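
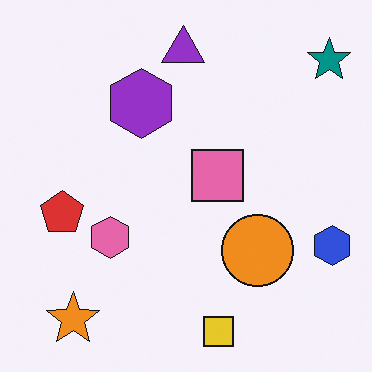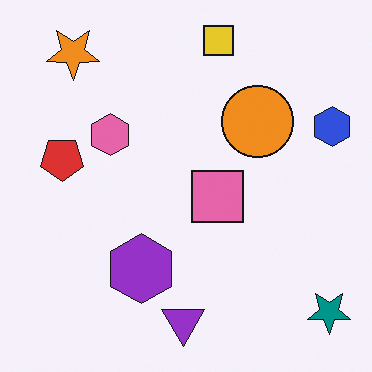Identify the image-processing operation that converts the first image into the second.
Flipped vertically (top ↔ bottom).

The yellow square is in the bottom of the first image and the top of the second — shapes on opposite sides of the horizontal midline have swapped in a mirror flip.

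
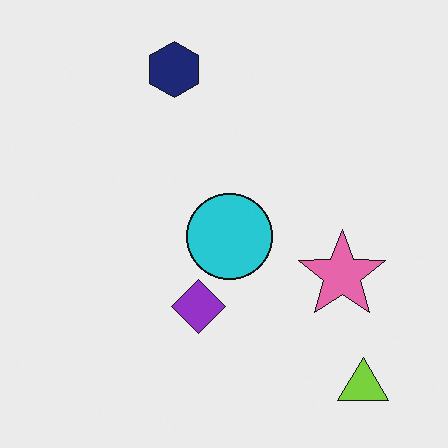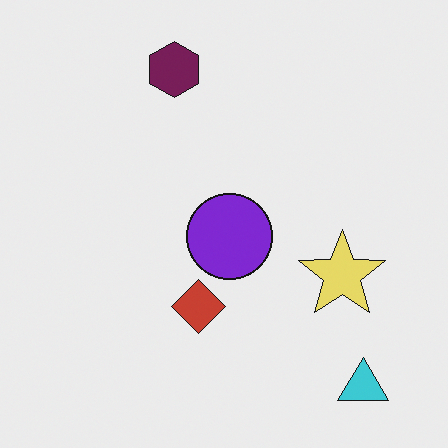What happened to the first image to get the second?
Hue-shifted noticeably.

Every shape's color has rotated by the same amount around the hue wheel — a uniform hue shift.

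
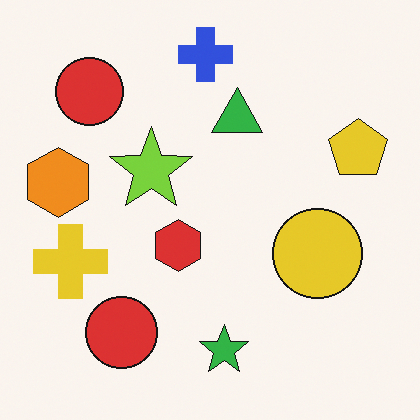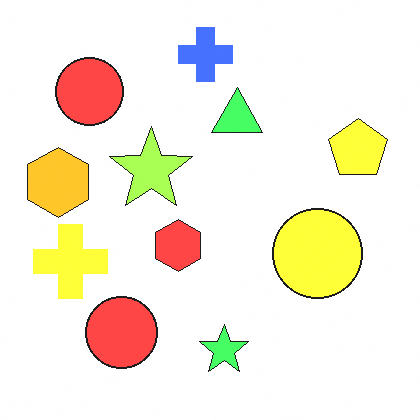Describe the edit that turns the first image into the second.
It was substantially brightened.

Every pixel — background and shapes alike — is uniformly brightened.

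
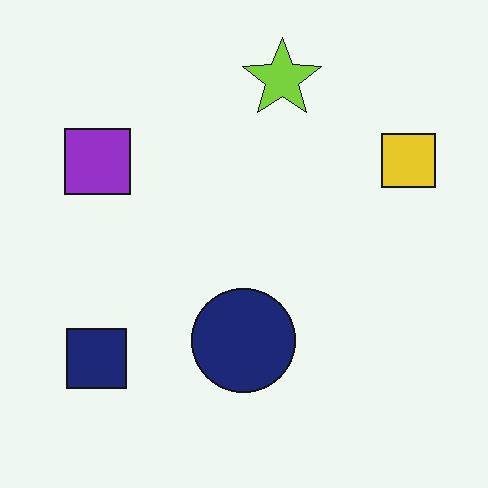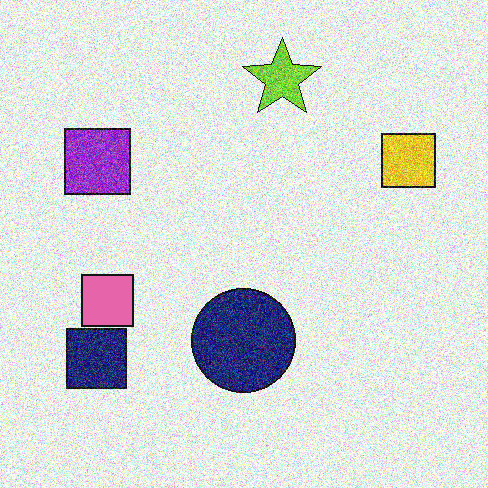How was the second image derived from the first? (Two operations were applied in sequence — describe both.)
The transformation is: degraded with heavy additive noise, then overlaid with an additional pink square.

Random speckle covers the whole image, including the flat background. A pink square appears in the second image that is absent from the first.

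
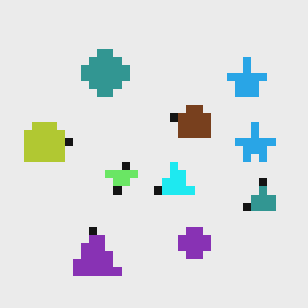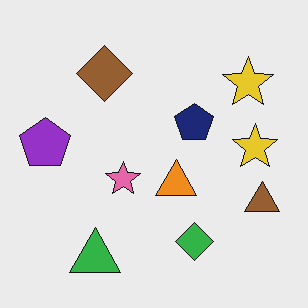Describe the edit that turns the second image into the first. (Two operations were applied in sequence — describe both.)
It was pixelated into visible square blocks, then hue-shifted by a moderate amount.

Shapes are reduced to large square blocks; fine edges and outlines are lost — a downscale-then-upscale (mosaic) effect. Every shape's color has rotated by the same amount around the hue wheel — a uniform hue shift.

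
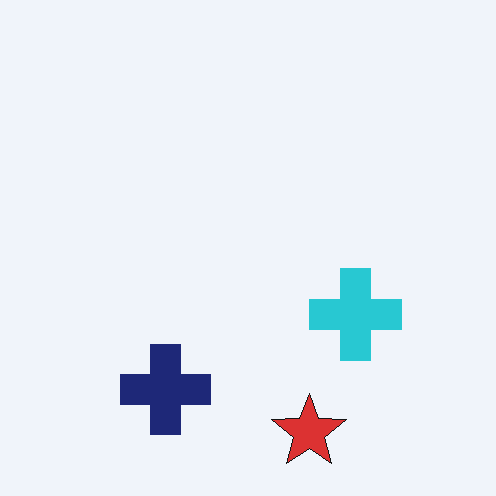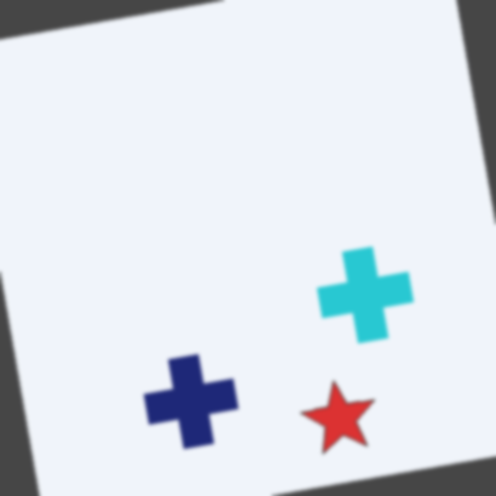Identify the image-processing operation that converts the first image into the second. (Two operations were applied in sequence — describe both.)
It was rotated counter-clockwise by a few degrees, then slightly softened.

Every shape is tilted by the same angle and the image corners show triangular fill wedges — a whole-image rotation by a non-right angle. Shape edges and outlines are uniformly softened across the whole image.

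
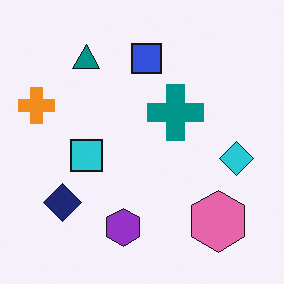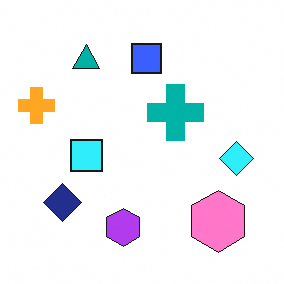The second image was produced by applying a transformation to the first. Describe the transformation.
The image was slightly brightened.

Every pixel — background and shapes alike — is uniformly brightened.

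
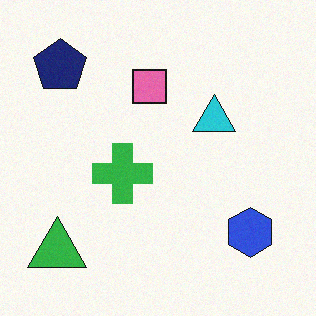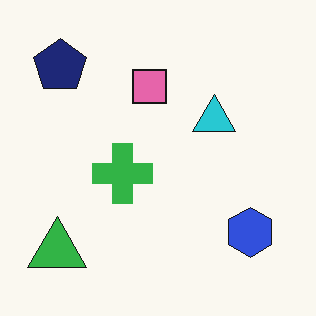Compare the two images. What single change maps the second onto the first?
The image was degraded with a light layer of grain.

Random speckle covers the whole image, including the flat background.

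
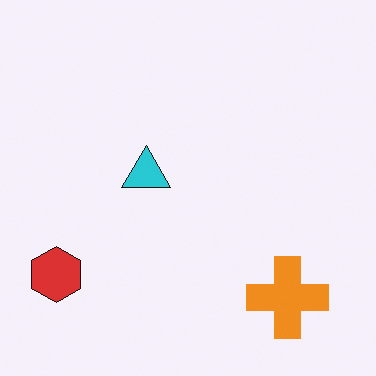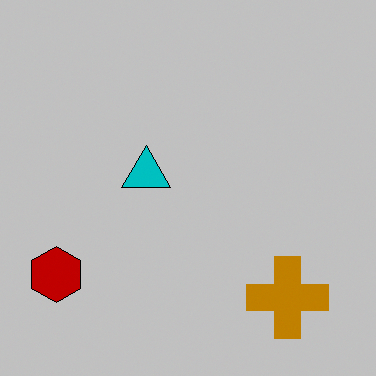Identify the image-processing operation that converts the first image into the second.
This is the original image heavily posterized to just a handful of flat colors.

Each flat color has snapped to a coarser quantized level — most visibly, the near-white background has dropped to a flat grey.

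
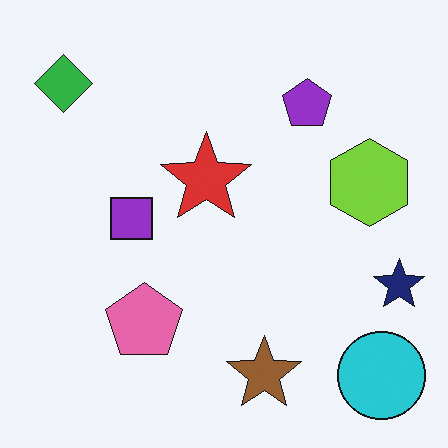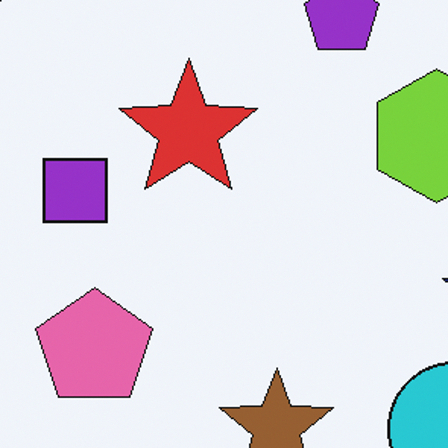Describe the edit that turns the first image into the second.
It was cropped to a modestly smaller region and rescaled.

The visible shapes are larger and the field of view is narrower; shapes near the original edges may be partly or wholly outside the frame — a crop-and-rescale.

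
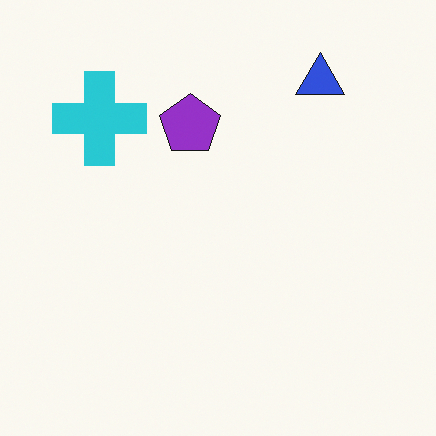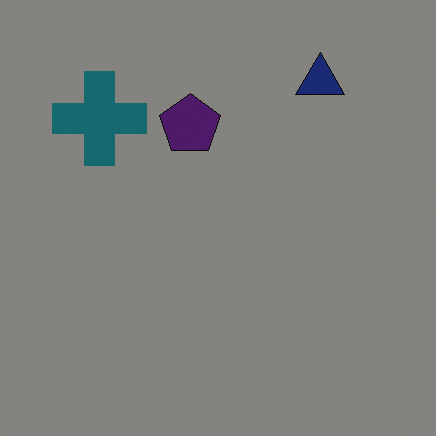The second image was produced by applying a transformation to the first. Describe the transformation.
The second image is the first darkened a lot.

Every pixel — background and shapes alike — is uniformly darkened.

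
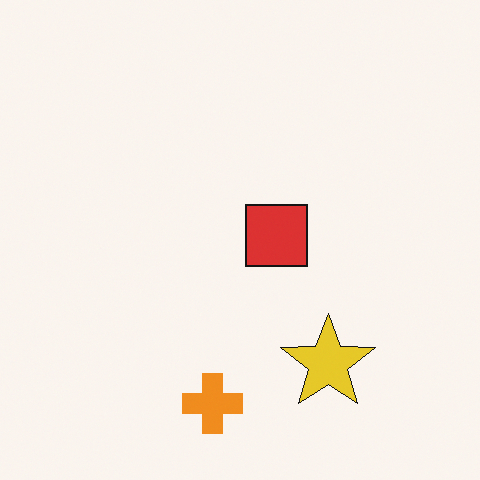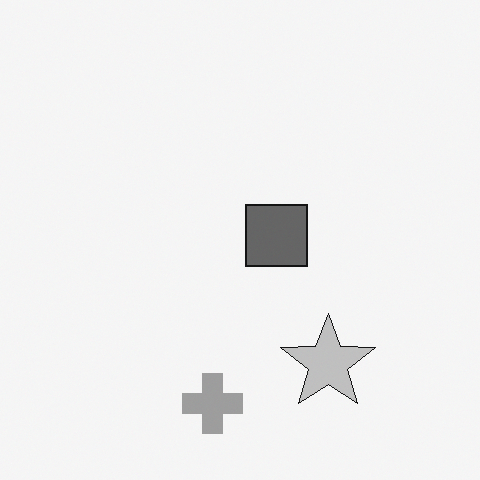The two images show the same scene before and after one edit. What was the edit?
It was converted to grayscale.

All color is removed — every shape is now a shade of grey.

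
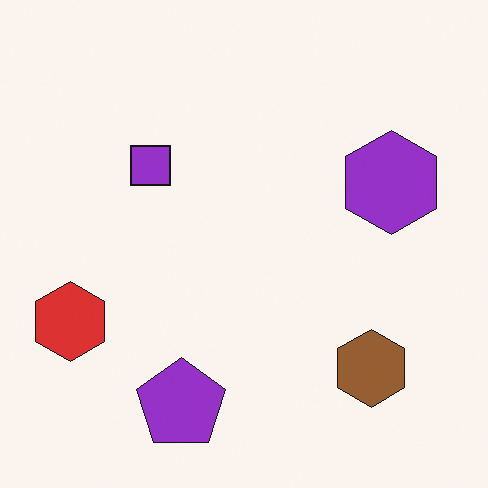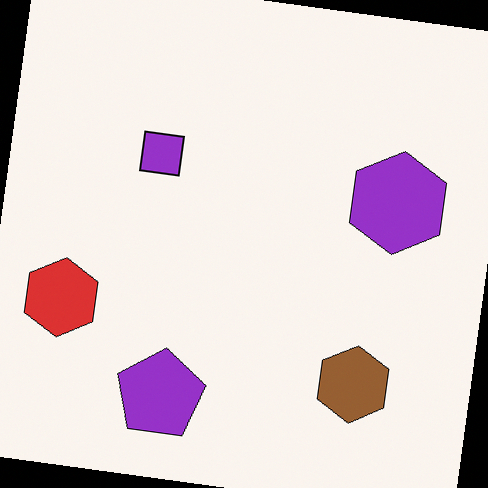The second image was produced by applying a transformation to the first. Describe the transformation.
The second image is the first rotated clockwise by a small amount.

Every shape is tilted by the same angle and the image corners show triangular fill wedges — a whole-image rotation by a non-right angle.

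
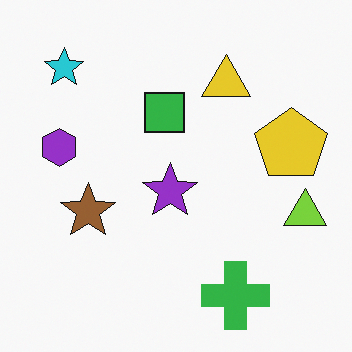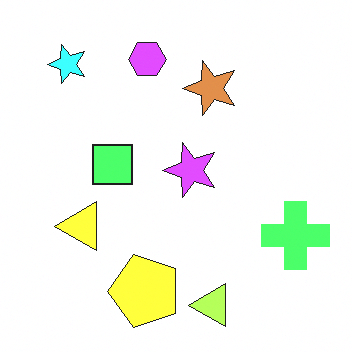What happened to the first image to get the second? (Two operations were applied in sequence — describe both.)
Noticeably brightened, then transposed (reflected across the top-left ↔ bottom-right diagonal).

Every pixel — background and shapes alike — is uniformly brightened. Shapes have swapped their row and column positions — what was in the top-right is now in the bottom-left — a diagonal reflection.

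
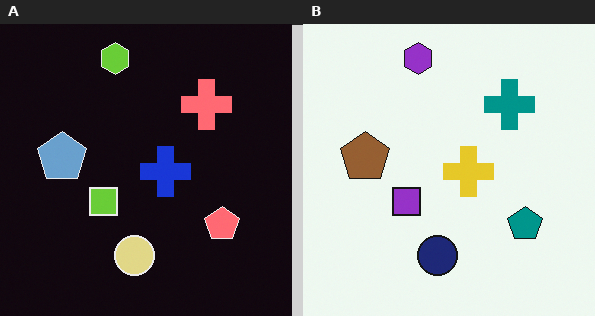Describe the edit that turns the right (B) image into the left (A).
Color-inverted (negative).

The light background has become dark and every shape's color is its complement — a photographic negative.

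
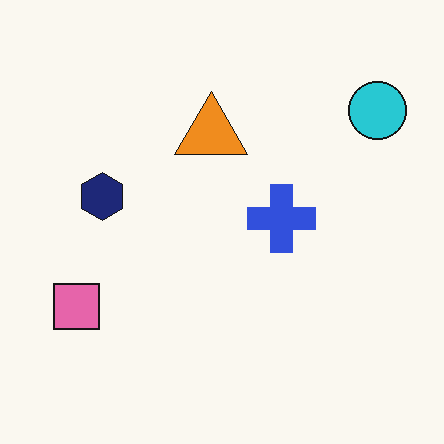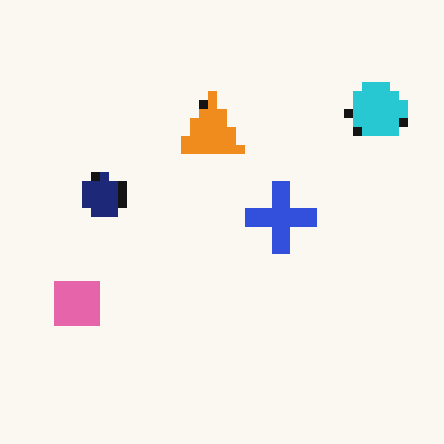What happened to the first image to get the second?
The image was heavily pixelated into large blocks.

Shapes are reduced to large square blocks; fine edges and outlines are lost — a downscale-then-upscale (mosaic) effect.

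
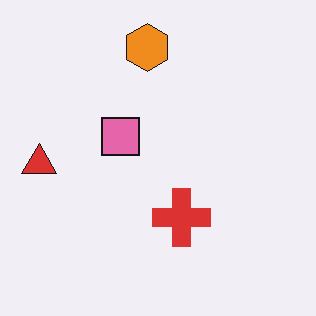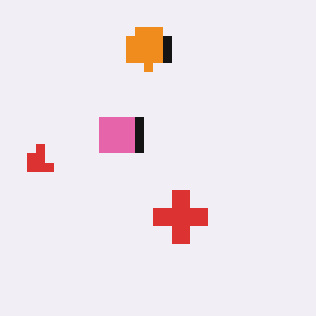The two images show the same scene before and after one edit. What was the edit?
This is the original image coarsely pixelated.

Shapes are reduced to large square blocks; fine edges and outlines are lost — a downscale-then-upscale (mosaic) effect.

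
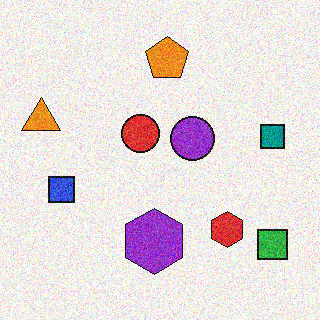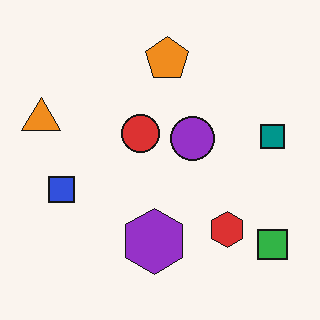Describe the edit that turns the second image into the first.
The transformation is: degraded with visible gaussian noise.

Random speckle covers the whole image, including the flat background.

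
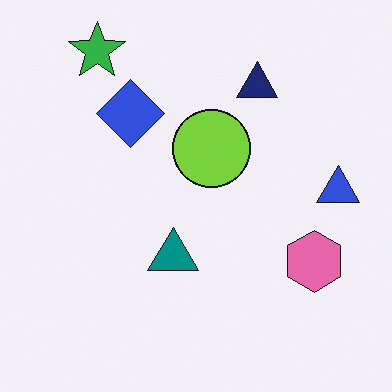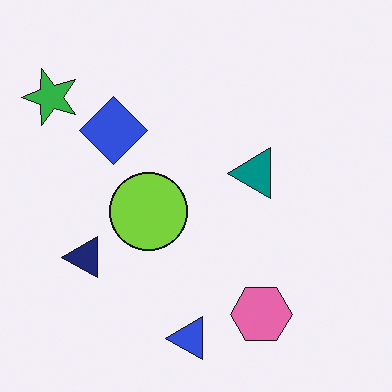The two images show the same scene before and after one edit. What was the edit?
The second image is the first transposed (reflected across the top-left ↔ bottom-right diagonal).

Shapes have swapped their row and column positions — what was in the top-right is now in the bottom-left — a diagonal reflection.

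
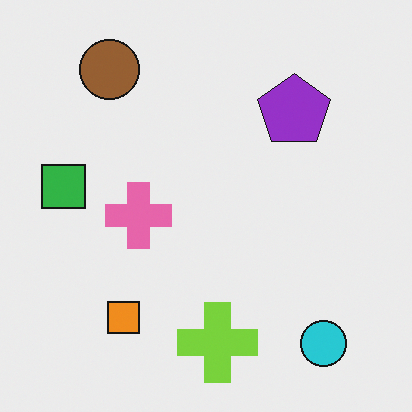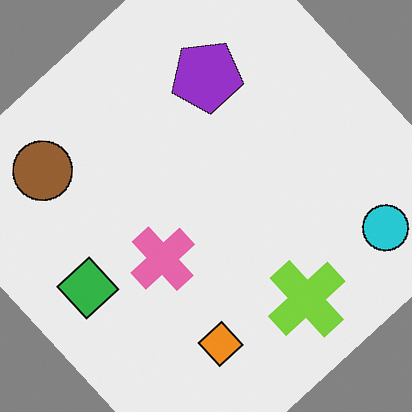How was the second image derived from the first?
The transformation is: rotated counter-clockwise by a large amount — several tens of degrees.

Every shape is tilted by the same angle and the image corners show triangular fill wedges — a whole-image rotation by a non-right angle.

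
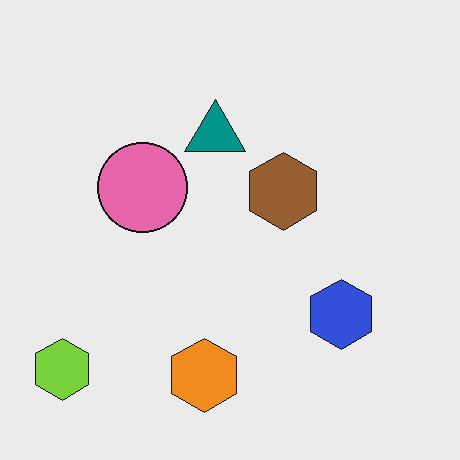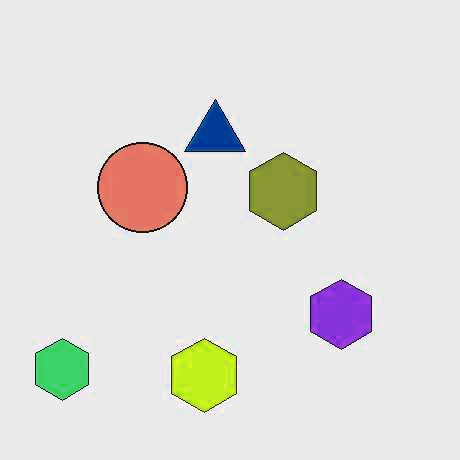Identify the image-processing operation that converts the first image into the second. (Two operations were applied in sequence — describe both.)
The transformation is: given moderate JPEG compression, then hue-shifted by a small amount.

Blocky 8×8 compression artifacts appear around shape edges and the flat background shows ringing — characteristic JPEG degradation. Every shape's color has rotated by the same amount around the hue wheel — a uniform hue shift.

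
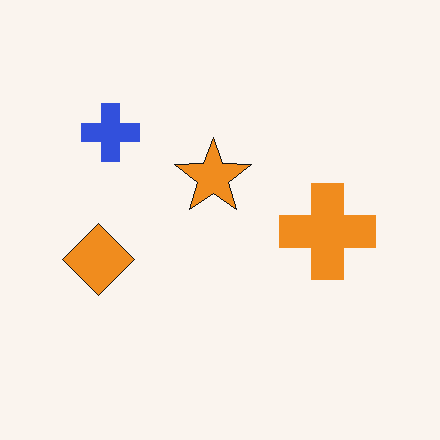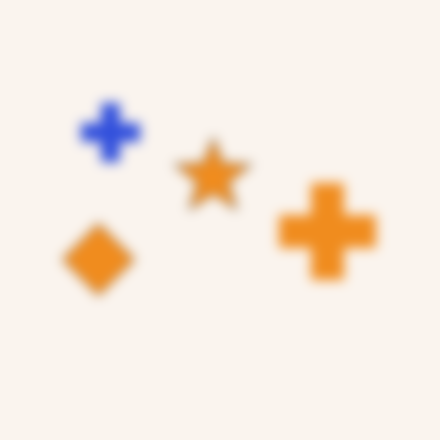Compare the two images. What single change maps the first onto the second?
It was strongly gaussian-blurred.

Shape edges and outlines are uniformly softened across the whole image.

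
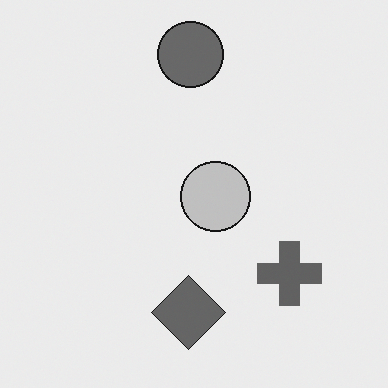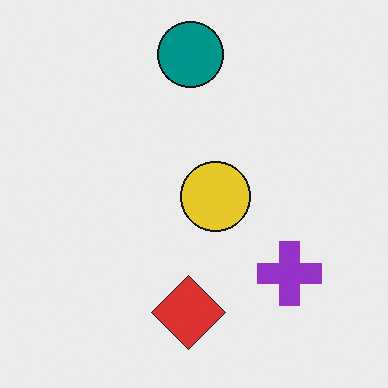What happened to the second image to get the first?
The transformation is: converted to grayscale.

All color is removed — every shape is now a shade of grey.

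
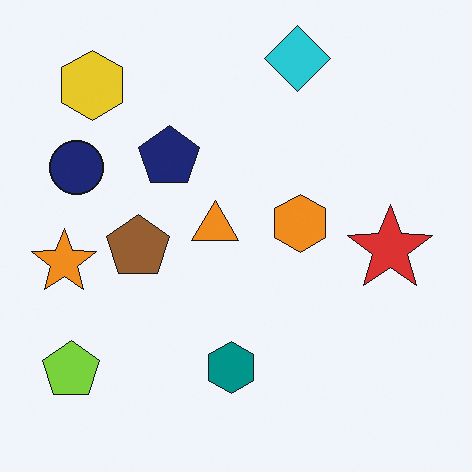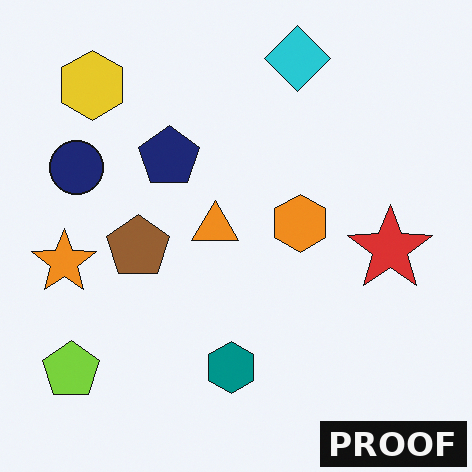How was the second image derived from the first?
The image was watermarked with the text "PROOF" in the lower-right corner.

A dark label reading "PROOF" appears in the lower-right corner.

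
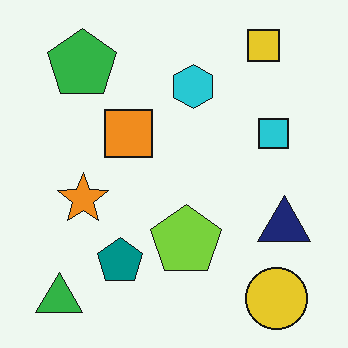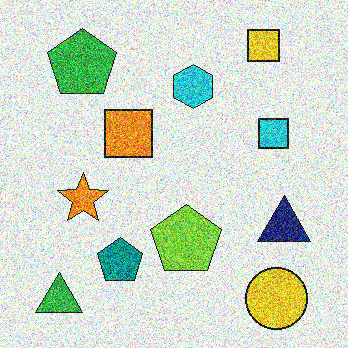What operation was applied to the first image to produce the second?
Degraded with a thick layer of grain.

Random speckle covers the whole image, including the flat background.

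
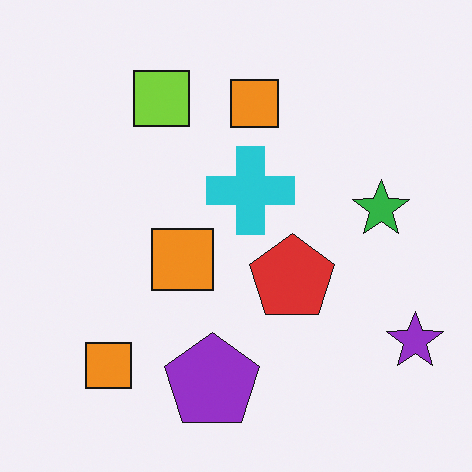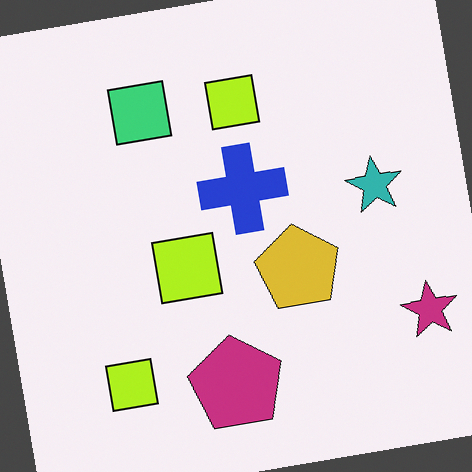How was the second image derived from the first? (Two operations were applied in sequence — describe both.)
Hue-shifted slightly, then rotated counter-clockwise by a few degrees.

Every shape's color has rotated by the same amount around the hue wheel — a uniform hue shift. Every shape is tilted by the same angle and the image corners show triangular fill wedges — a whole-image rotation by a non-right angle.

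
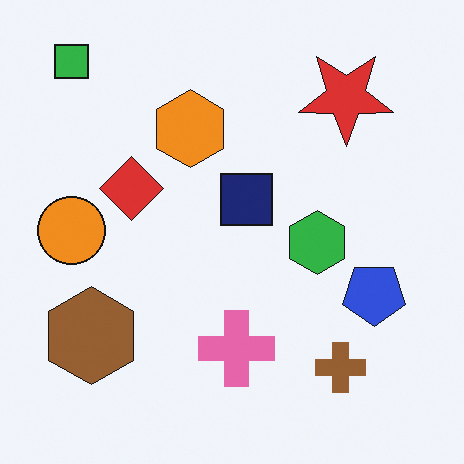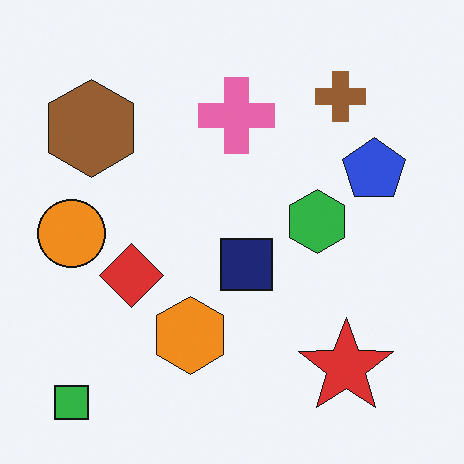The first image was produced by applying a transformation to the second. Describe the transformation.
Flipped vertically (top ↔ bottom).

The green square is in the bottom-left of the second image and the top-left of the first — shapes on opposite sides of the horizontal midline have swapped in a mirror flip.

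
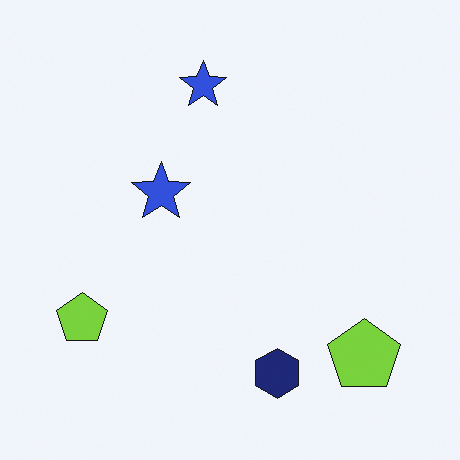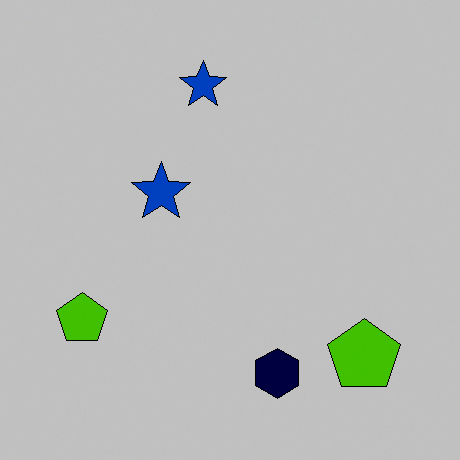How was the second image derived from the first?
This is the original image heavily posterized to just a handful of flat colors.

Each flat color has snapped to a coarser quantized level — most visibly, the near-white background has dropped to a flat grey.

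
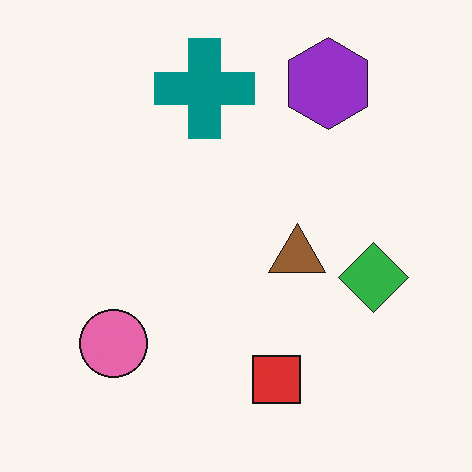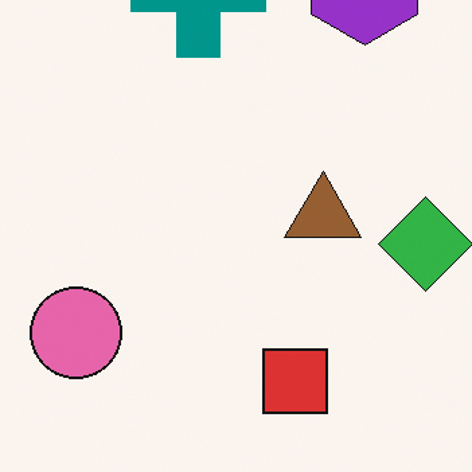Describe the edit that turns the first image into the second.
This is the original image cropped slightly and scaled back up.

The visible shapes are larger and the field of view is narrower; shapes near the original edges may be partly or wholly outside the frame — a crop-and-rescale.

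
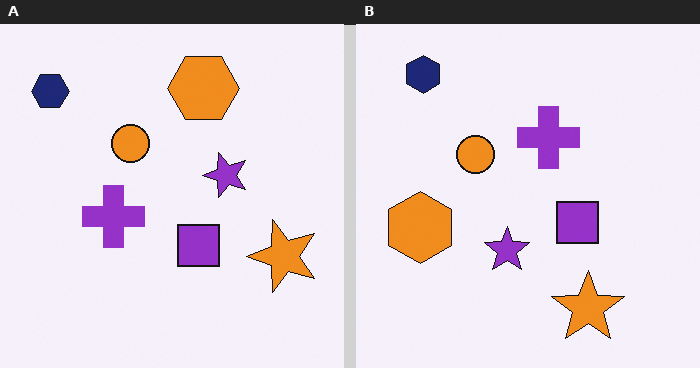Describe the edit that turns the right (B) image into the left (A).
It was transposed (reflected across the top-left ↔ bottom-right diagonal).

Shapes have swapped their row and column positions — what was in the top-right is now in the bottom-left — a diagonal reflection.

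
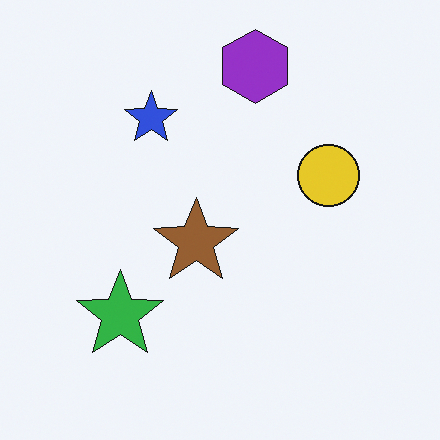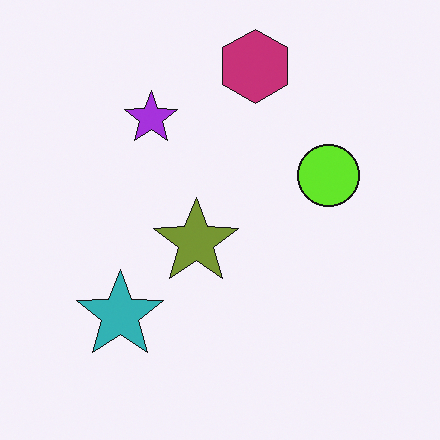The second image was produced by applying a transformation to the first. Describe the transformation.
The image was hue-shifted by a small amount.

Every shape's color has rotated by the same amount around the hue wheel — a uniform hue shift.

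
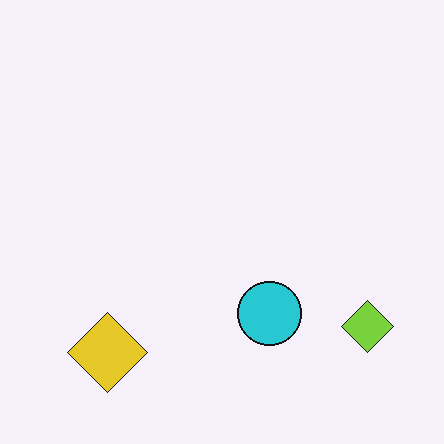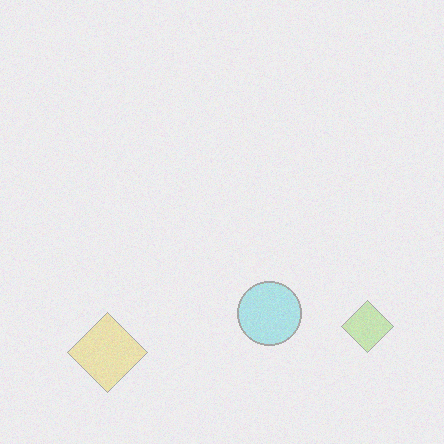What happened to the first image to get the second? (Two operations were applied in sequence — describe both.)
The second image is the first degraded with moderate additive noise, then washed out (contrast reduced).

Random speckle covers the whole image, including the flat background. Tones are pushed toward mid-grey across the whole image — a global contrast change.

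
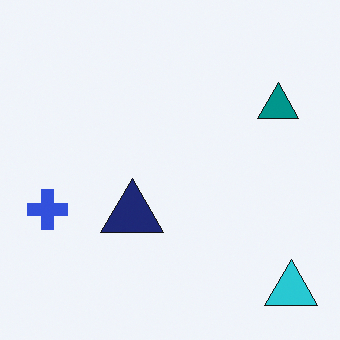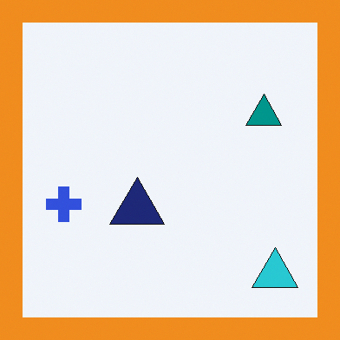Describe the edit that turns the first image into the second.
The second image is the first framed with a orange border.

A solid orange frame runs around the edge of the second image, with the content slightly shrunk inside it.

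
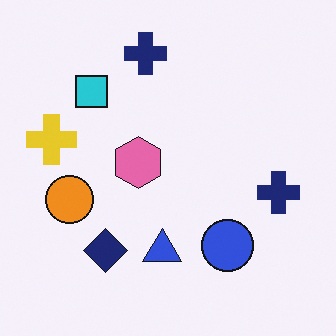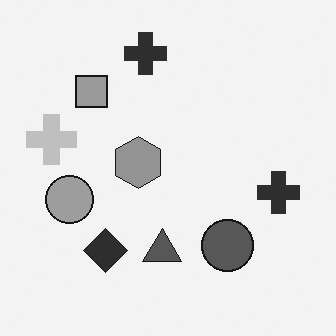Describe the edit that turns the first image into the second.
The transformation is: converted to grayscale.

All color is removed — every shape is now a shade of grey.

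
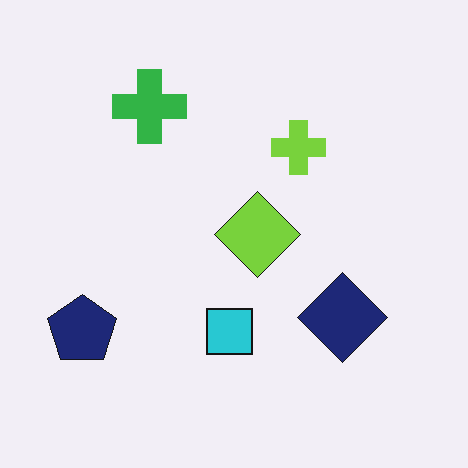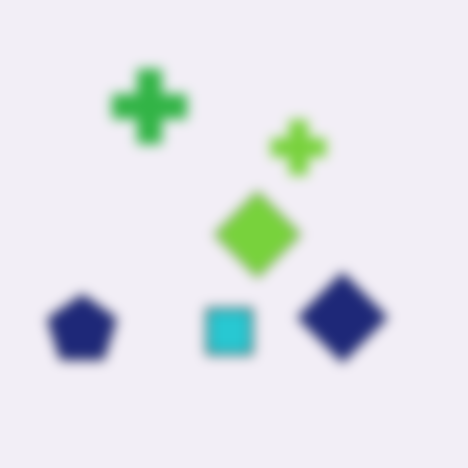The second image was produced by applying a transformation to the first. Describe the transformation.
The transformation is: strongly gaussian-blurred.

Shape edges and outlines are uniformly softened across the whole image.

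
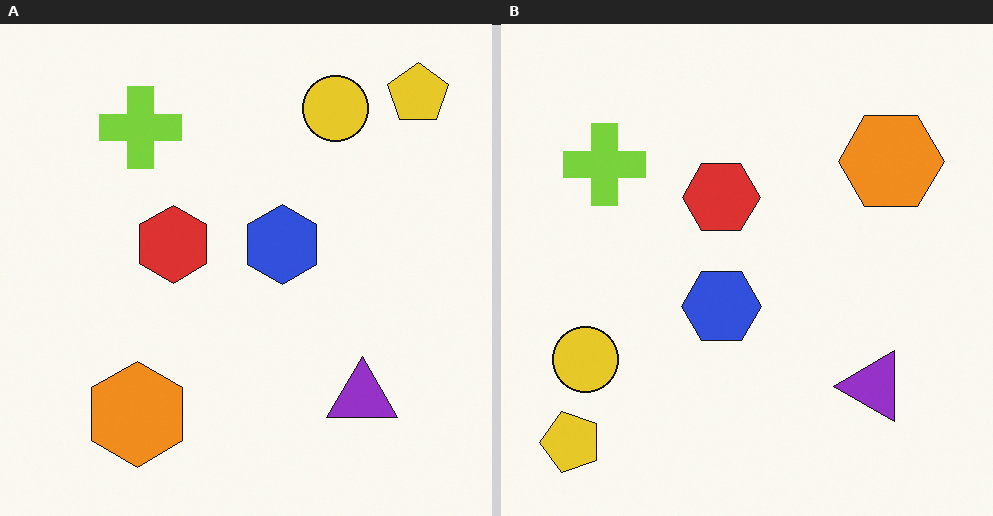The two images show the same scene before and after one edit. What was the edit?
It was transposed (reflected across the top-left ↔ bottom-right diagonal).

Shapes have swapped their row and column positions — what was in the top-right is now in the bottom-left — a diagonal reflection.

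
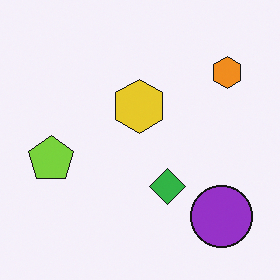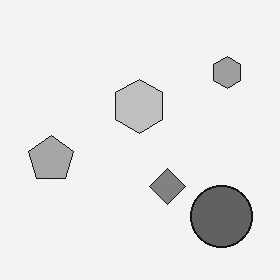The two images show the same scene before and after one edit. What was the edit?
This is the original image converted to grayscale.

All color is removed — every shape is now a shade of grey.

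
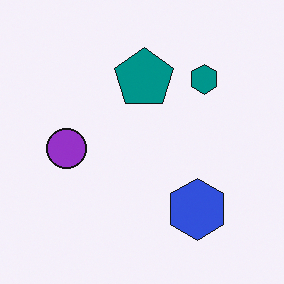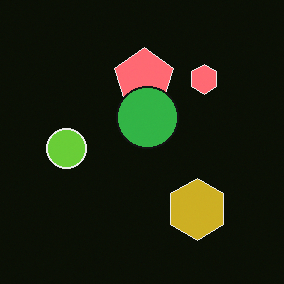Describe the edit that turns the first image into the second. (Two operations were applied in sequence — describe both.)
The transformation is: color-inverted (negative), then overlaid with an additional green circle.

The light background has become dark and every shape's color is its complement — a photographic negative. A green circle appears in the second image that is absent from the first.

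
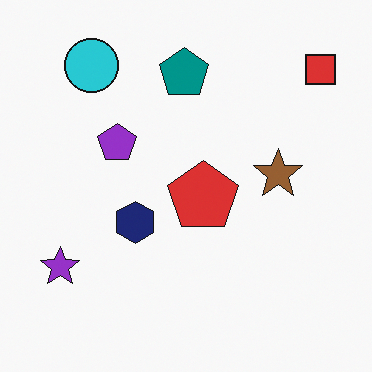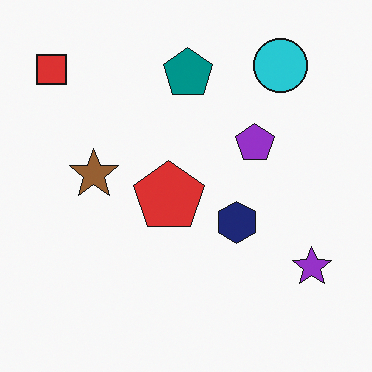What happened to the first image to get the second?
This is the original image flipped horizontally (left ↔ right).

The red square is in the top-right of the first image and the top-left of the second — shapes on opposite sides of the vertical midline have swapped in a mirror flip.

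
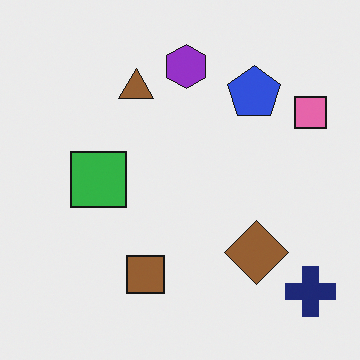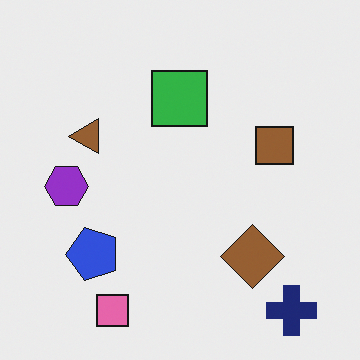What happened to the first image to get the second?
The transformation is: transposed (reflected across the top-left ↔ bottom-right diagonal).

Shapes have swapped their row and column positions — what was in the top-right is now in the bottom-left — a diagonal reflection.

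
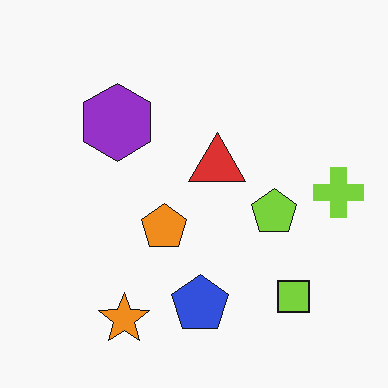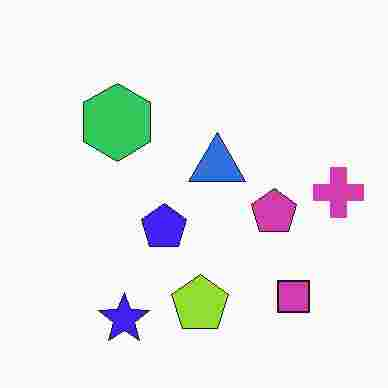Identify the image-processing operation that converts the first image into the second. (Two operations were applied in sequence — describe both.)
This is the original image hue-shifted through roughly half the color wheel, then heavily JPEG-compressed with obvious blocking artifacts.

Every shape's color has rotated by the same amount around the hue wheel — a uniform hue shift. Blocky 8×8 compression artifacts appear around shape edges and the flat background shows ringing — characteristic JPEG degradation.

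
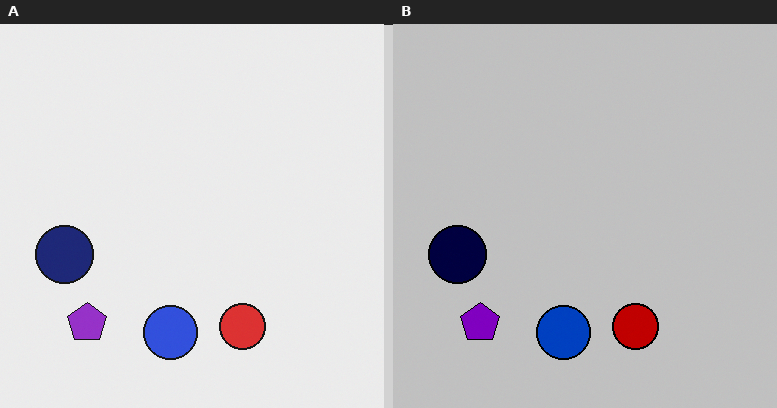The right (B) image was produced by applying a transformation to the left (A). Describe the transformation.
The image was heavily posterized to just a handful of flat colors.

Each flat color has snapped to a coarser quantized level — most visibly, the near-white background has dropped to a flat grey.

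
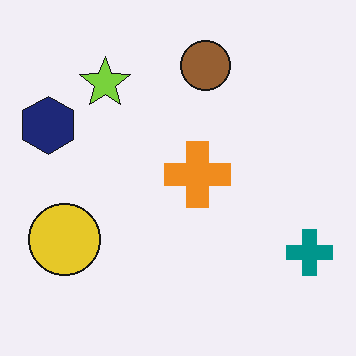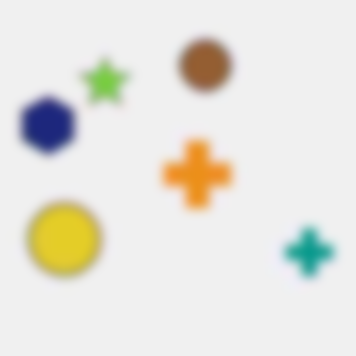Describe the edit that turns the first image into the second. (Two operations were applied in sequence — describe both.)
The transformation is: heavily JPEG-compressed with obvious blocking artifacts, then strongly gaussian-blurred.

Blocky 8×8 compression artifacts appear around shape edges and the flat background shows ringing — characteristic JPEG degradation. Shape edges and outlines are uniformly softened across the whole image.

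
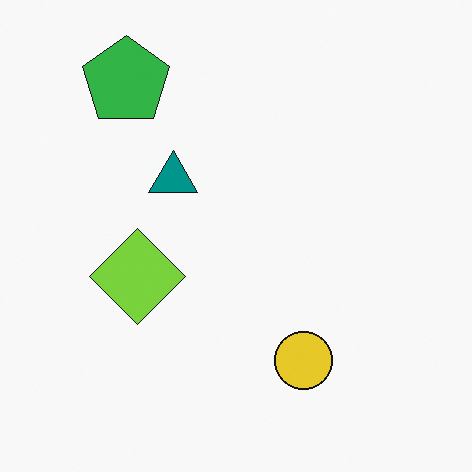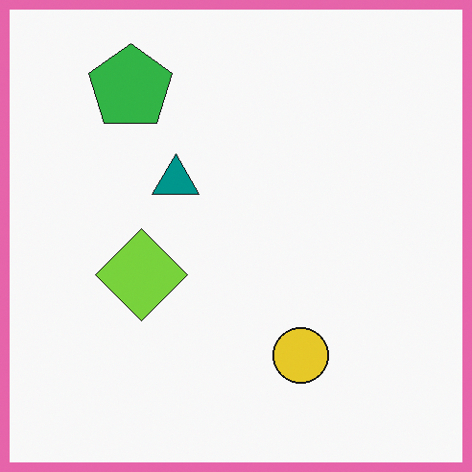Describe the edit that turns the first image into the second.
This is the original image framed with a pink border.

A solid pink frame runs around the edge of the second image, with the content slightly shrunk inside it.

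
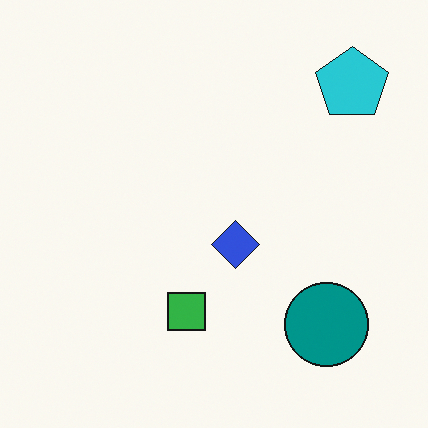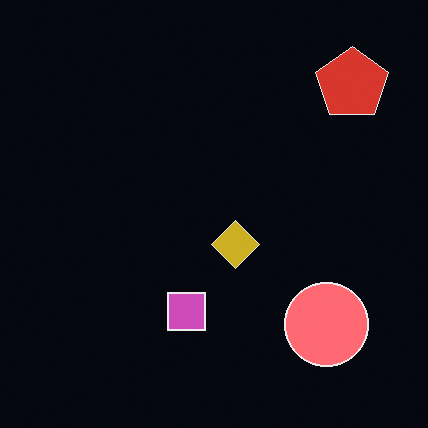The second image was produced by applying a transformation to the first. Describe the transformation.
The image was color-inverted (negative).

The light background has become dark and every shape's color is its complement — a photographic negative.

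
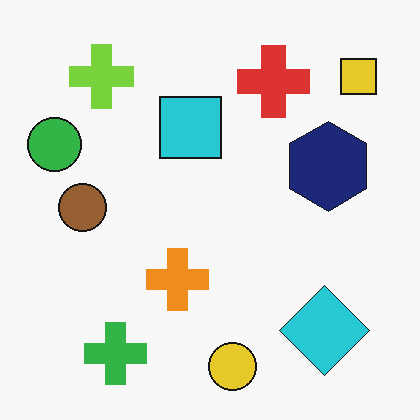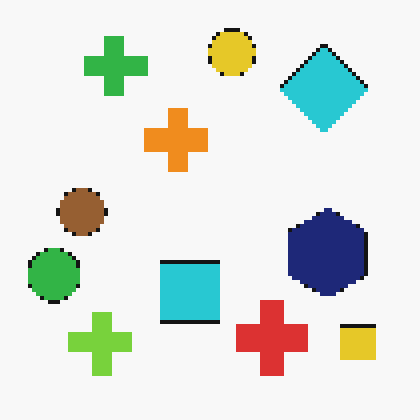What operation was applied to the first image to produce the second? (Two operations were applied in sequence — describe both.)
The transformation is: flipped vertically (top ↔ bottom), then mildly pixelated.

The yellow circle is in the bottom of the first image and the top of the second — shapes on opposite sides of the horizontal midline have swapped in a mirror flip. Shapes are reduced to large square blocks; fine edges and outlines are lost — a downscale-then-upscale (mosaic) effect.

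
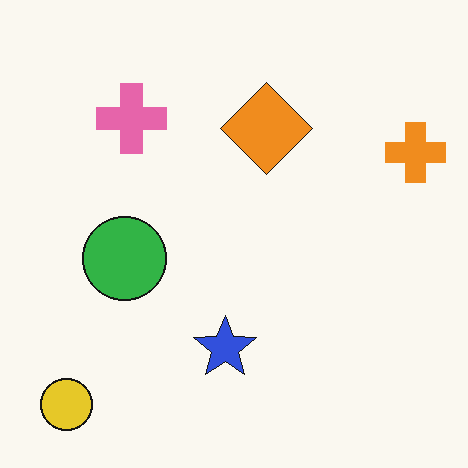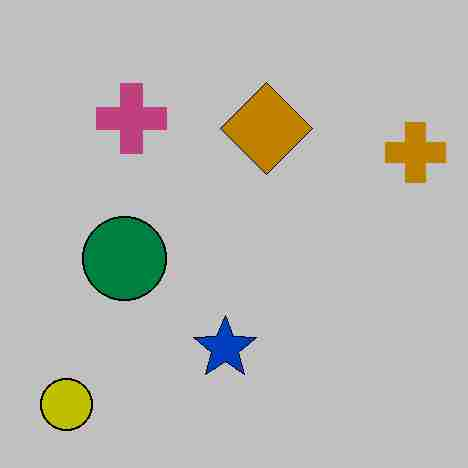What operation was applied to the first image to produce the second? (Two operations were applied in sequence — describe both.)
It was aggressively posterized, then heavily JPEG-compressed with obvious blocking artifacts.

Each flat color has snapped to a coarser quantized level — most visibly, the near-white background has dropped to a flat grey. Blocky 8×8 compression artifacts appear around shape edges and the flat background shows ringing — characteristic JPEG degradation.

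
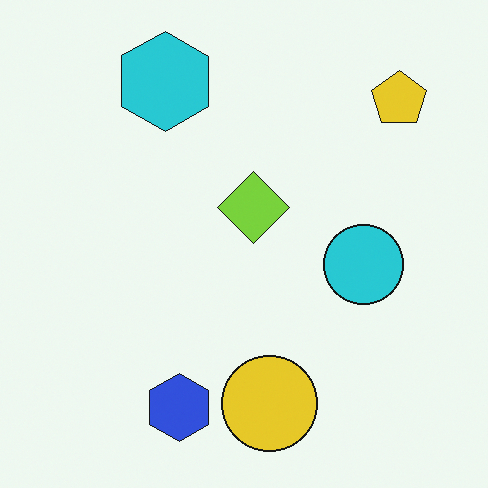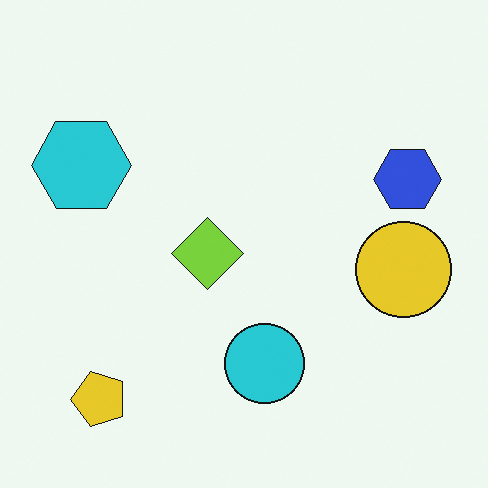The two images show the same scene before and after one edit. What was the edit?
The second image is the first transposed (reflected across the top-left ↔ bottom-right diagonal).

Shapes have swapped their row and column positions — what was in the top-right is now in the bottom-left — a diagonal reflection.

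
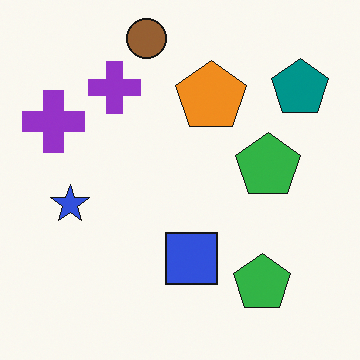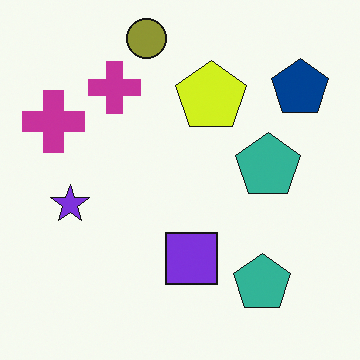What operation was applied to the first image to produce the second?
The transformation is: hue-shifted slightly.

Every shape's color has rotated by the same amount around the hue wheel — a uniform hue shift.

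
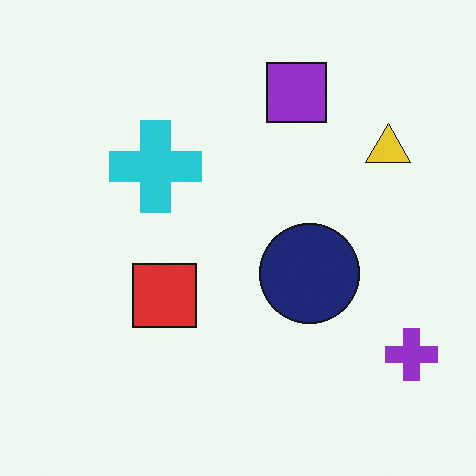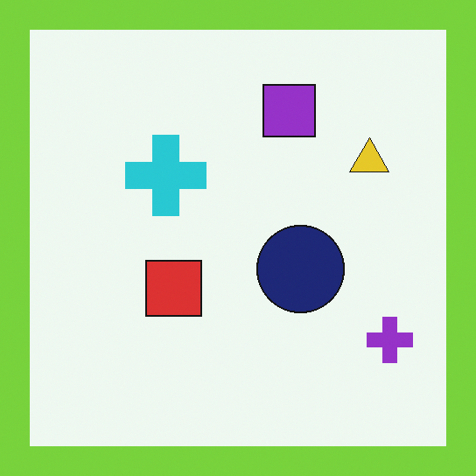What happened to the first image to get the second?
This is the original image framed with a lime border.

A solid lime frame runs around the edge of the second image, with the content slightly shrunk inside it.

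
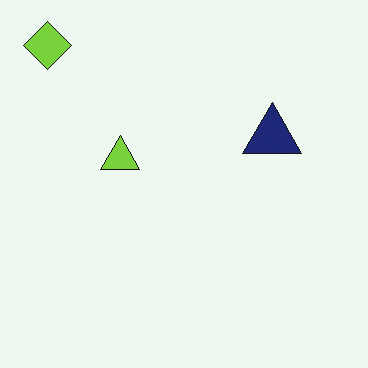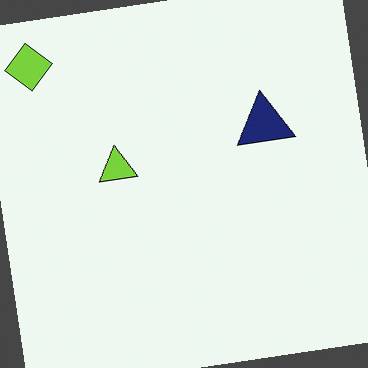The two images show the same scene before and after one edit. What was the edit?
The second image is the first rotated counter-clockwise by a small amount.

Every shape is tilted by the same angle and the image corners show triangular fill wedges — a whole-image rotation by a non-right angle.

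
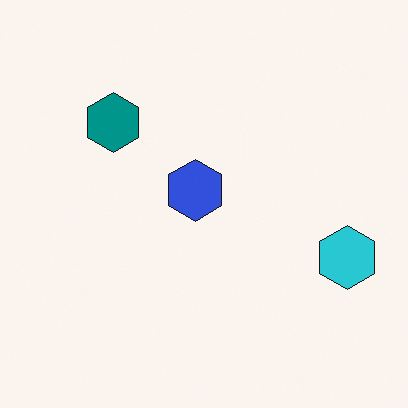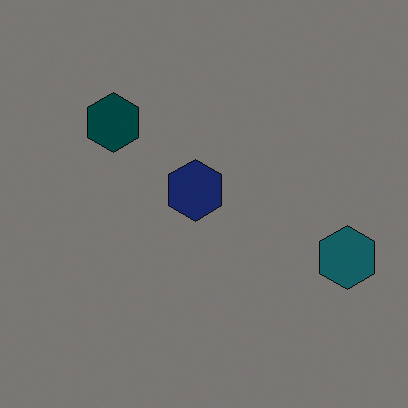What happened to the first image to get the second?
The transformation is: darkened a lot.

Every pixel — background and shapes alike — is uniformly darkened.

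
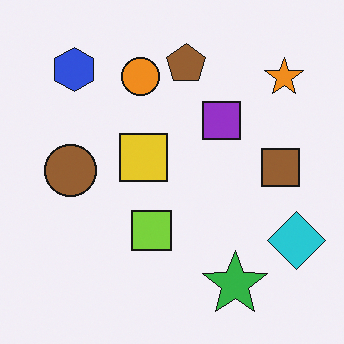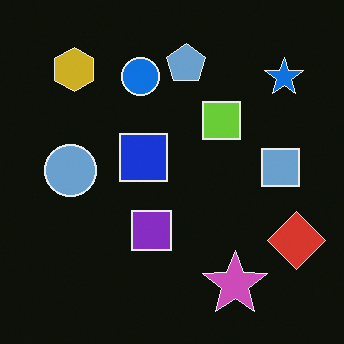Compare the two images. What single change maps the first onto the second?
It was color-inverted (negative).

The light background has become dark and every shape's color is its complement — a photographic negative.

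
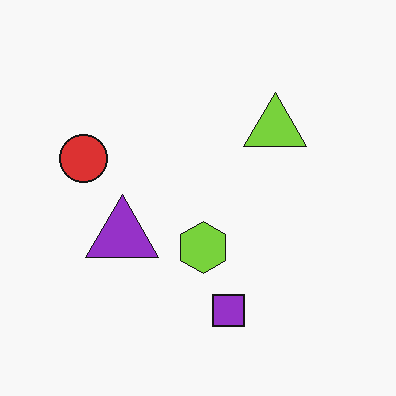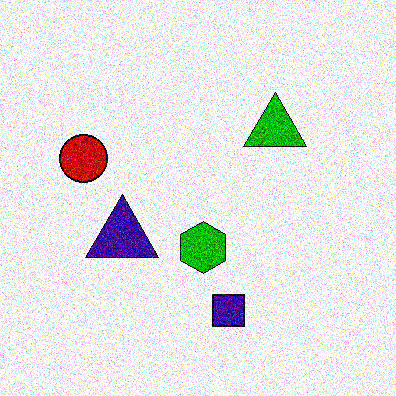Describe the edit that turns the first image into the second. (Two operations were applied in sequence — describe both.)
Boosted in contrast, then degraded with strong gaussian noise.

Tones are pushed away from mid-grey across the whole image — a global contrast change. Random speckle covers the whole image, including the flat background.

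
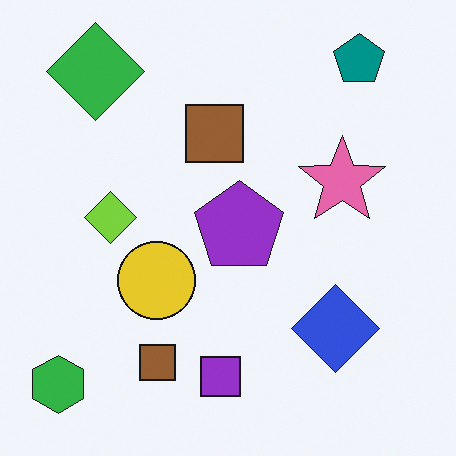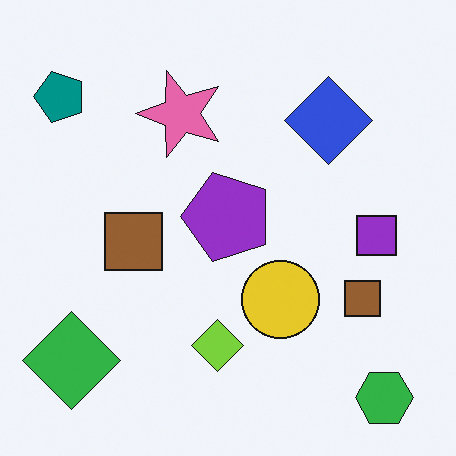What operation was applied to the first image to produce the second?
The second image is the first rotated 90° counter-clockwise.

The green hexagon sits in the bottom-left of the first image and the bottom-right of the second — consistent with a whole-image 90° counter-clockwise rotation.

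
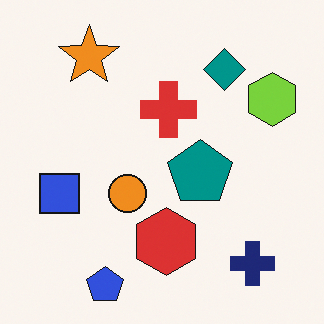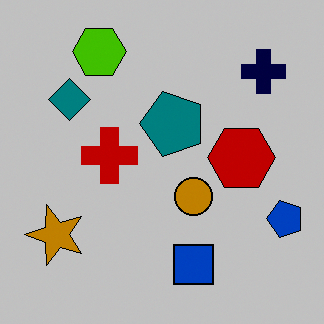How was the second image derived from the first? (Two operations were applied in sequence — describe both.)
Aggressively posterized, then rotated 90° counter-clockwise.

Each flat color has snapped to a coarser quantized level — most visibly, the near-white background has dropped to a flat grey. The blue pentagon sits in the bottom-left of the first image and the bottom-right of the second — consistent with a whole-image 90° counter-clockwise rotation.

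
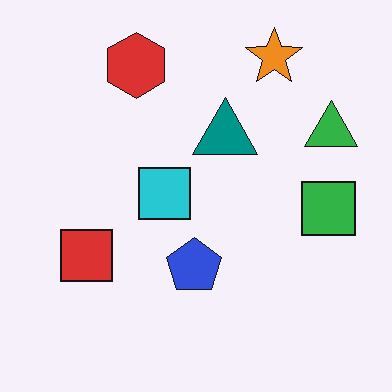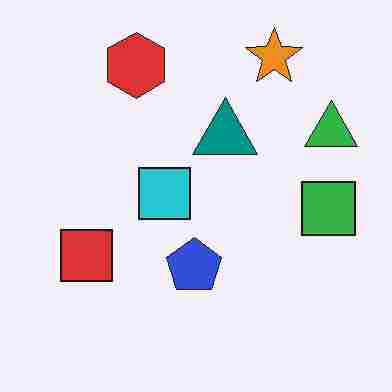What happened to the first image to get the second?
It was heavily JPEG-compressed with obvious blocking artifacts.

Blocky 8×8 compression artifacts appear around shape edges and the flat background shows ringing — characteristic JPEG degradation.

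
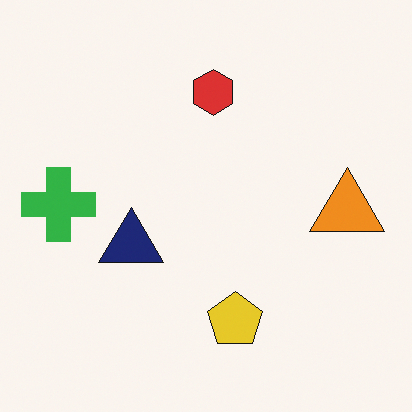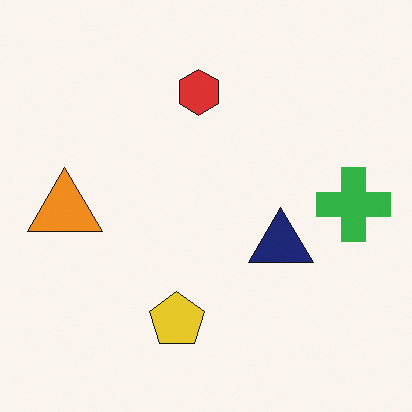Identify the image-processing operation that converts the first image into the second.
The transformation is: flipped horizontally (left ↔ right).

The green cross is in the left of the first image and the right of the second — shapes on opposite sides of the vertical midline have swapped in a mirror flip.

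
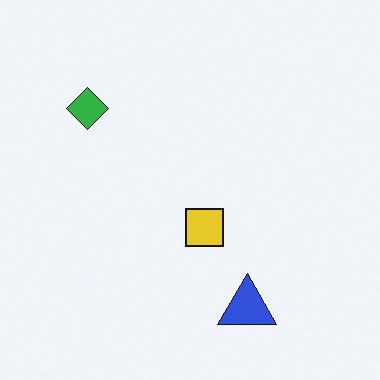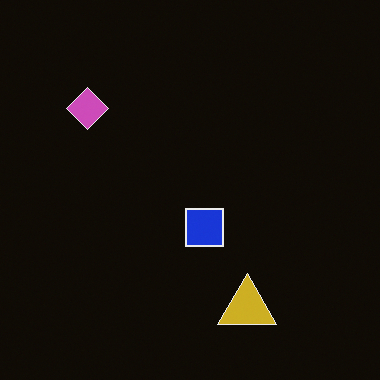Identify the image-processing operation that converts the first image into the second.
The transformation is: color-inverted (negative).

The light background has become dark and every shape's color is its complement — a photographic negative.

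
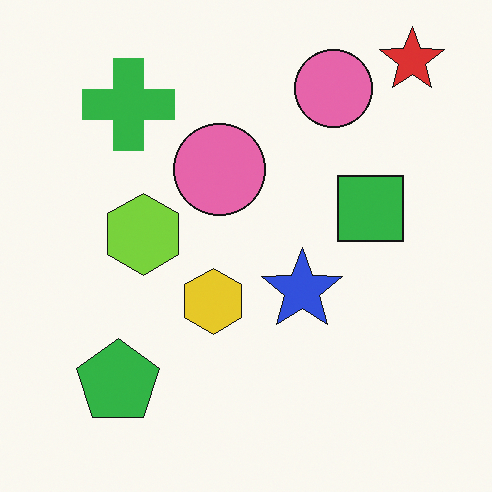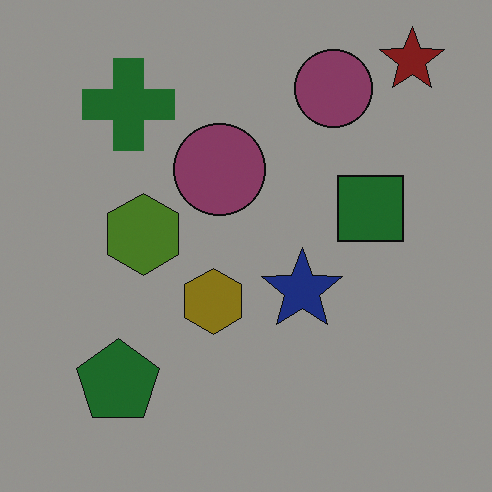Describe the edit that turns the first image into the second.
The transformation is: substantially darkened.

Every pixel — background and shapes alike — is uniformly darkened.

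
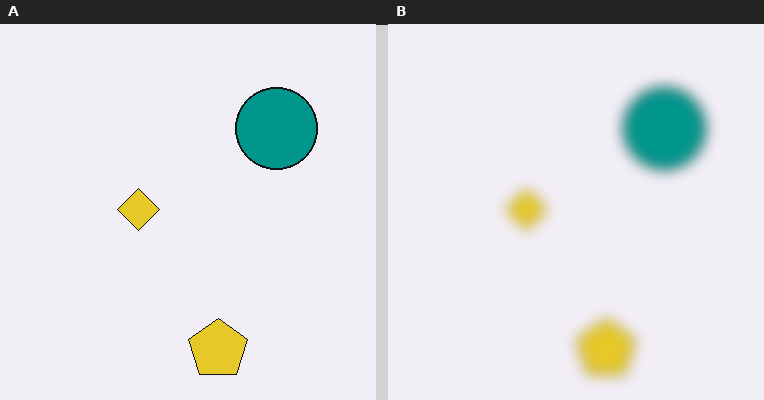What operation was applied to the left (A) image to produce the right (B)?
This is the original image heavily blurred.

Shape edges and outlines are uniformly softened across the whole image.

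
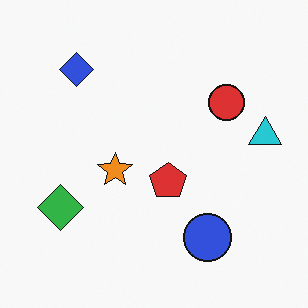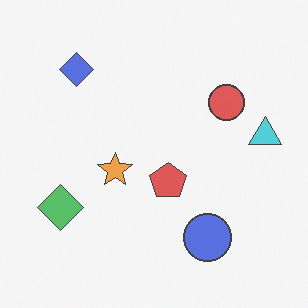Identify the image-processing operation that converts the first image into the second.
The image was given slightly reduced contrast.

Tones are pushed toward mid-grey across the whole image — a global contrast change.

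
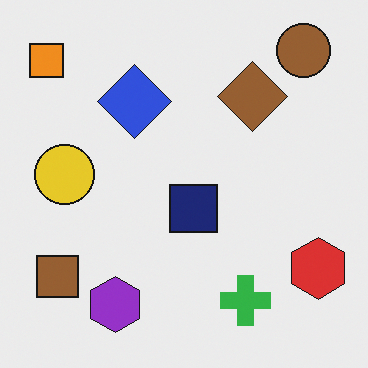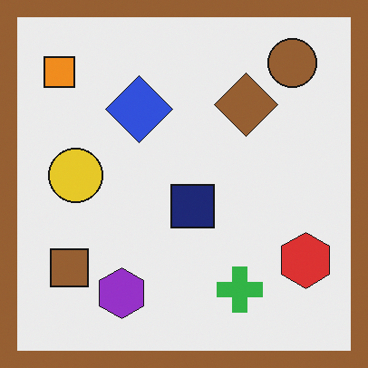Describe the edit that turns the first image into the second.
The image was framed with a brown border.

A solid brown frame runs around the edge of the second image, with the content slightly shrunk inside it.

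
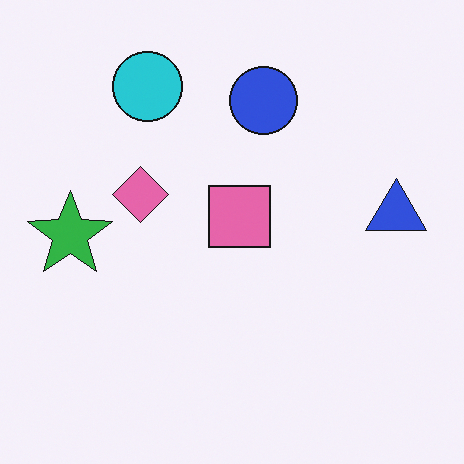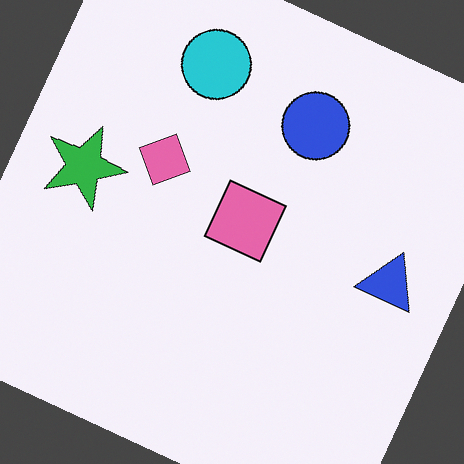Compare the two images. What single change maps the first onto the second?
The transformation is: rotated clockwise by a clearly visible amount.

Every shape is tilted by the same angle and the image corners show triangular fill wedges — a whole-image rotation by a non-right angle.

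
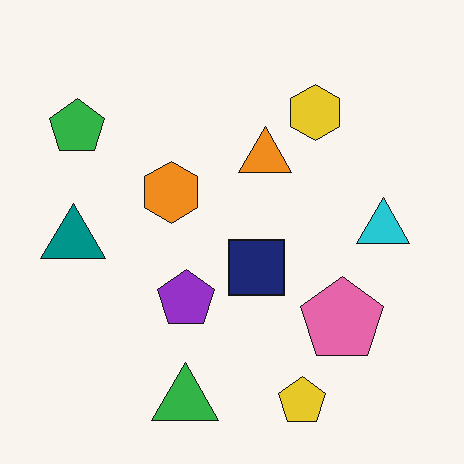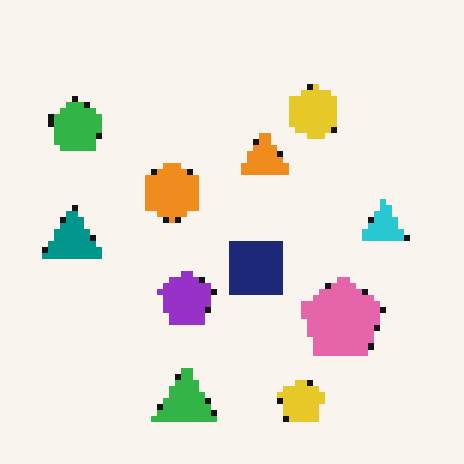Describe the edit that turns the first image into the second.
The second image is the first pixelated into visible square blocks.

Shapes are reduced to large square blocks; fine edges and outlines are lost — a downscale-then-upscale (mosaic) effect.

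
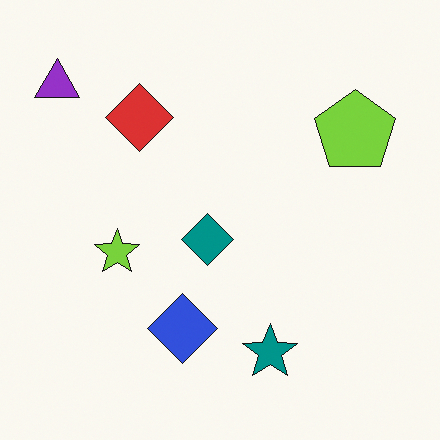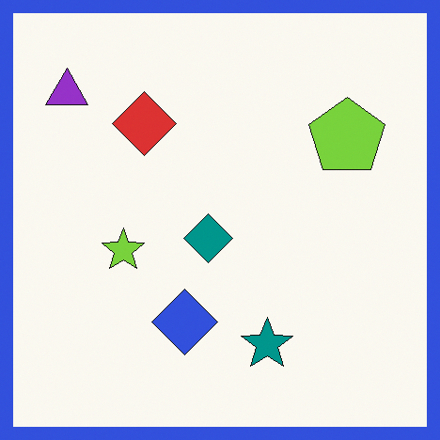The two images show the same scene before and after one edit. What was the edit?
The transformation is: framed with a blue border.

A solid blue frame runs around the edge of the second image, with the content slightly shrunk inside it.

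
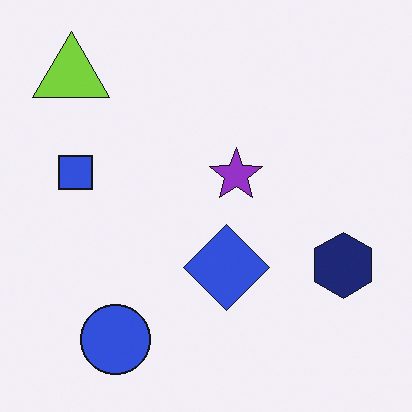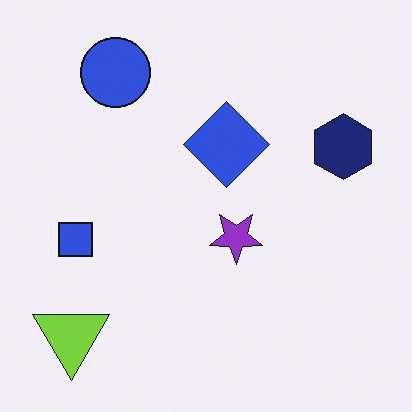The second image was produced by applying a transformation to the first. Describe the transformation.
The image was flipped vertically (top ↔ bottom).

The blue circle is in the bottom-left of the first image and the top-left of the second — shapes on opposite sides of the horizontal midline have swapped in a mirror flip.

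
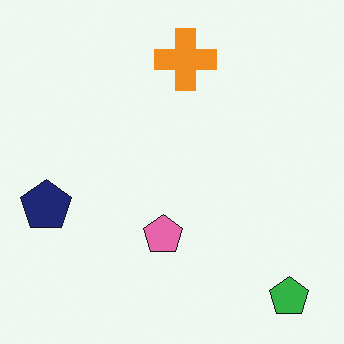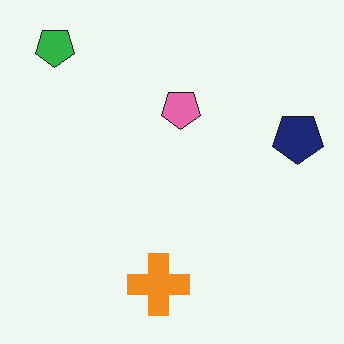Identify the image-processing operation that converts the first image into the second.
The transformation is: rotated 180°.

The green pentagon sits in the bottom-right of the first image and the top-left of the second — consistent with a whole-image 180° rotation.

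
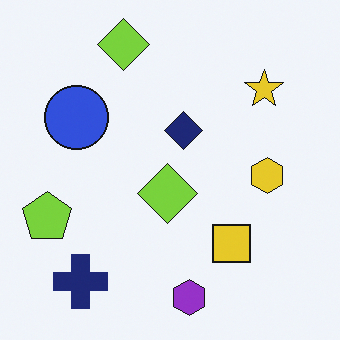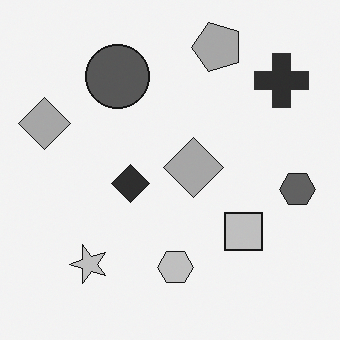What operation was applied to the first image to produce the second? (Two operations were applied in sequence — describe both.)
This is the original image converted to grayscale, then transposed (reflected across the top-left ↔ bottom-right diagonal).

All color is removed — every shape is now a shade of grey. Shapes have swapped their row and column positions — what was in the top-right is now in the bottom-left — a diagonal reflection.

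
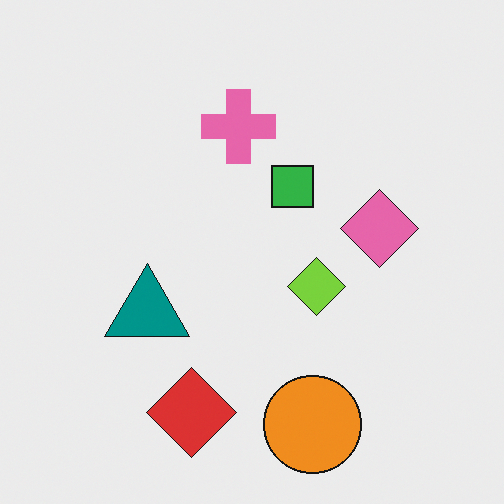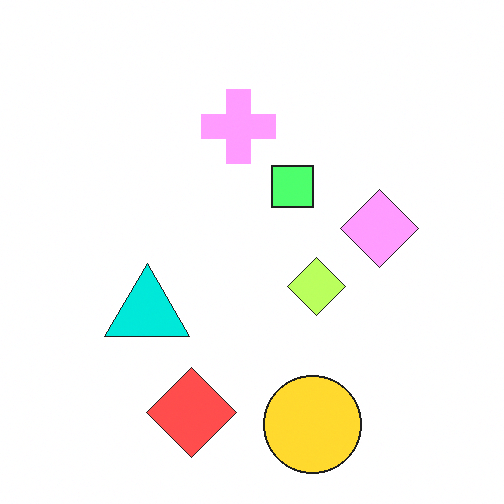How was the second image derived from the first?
The transformation is: brightened a lot.

Every pixel — background and shapes alike — is uniformly brightened.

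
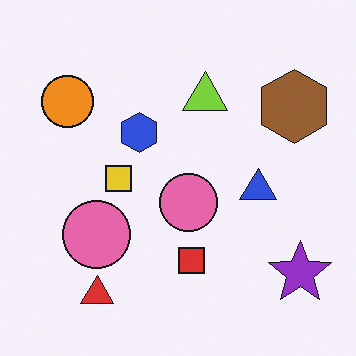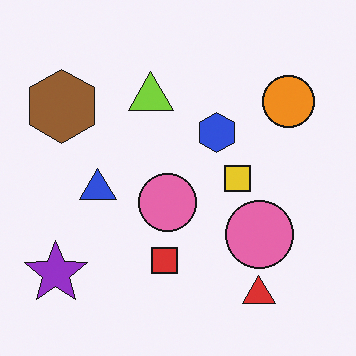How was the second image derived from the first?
This is the original image flipped horizontally (left ↔ right).

The purple star is in the bottom-right of the first image and the bottom-left of the second — shapes on opposite sides of the vertical midline have swapped in a mirror flip.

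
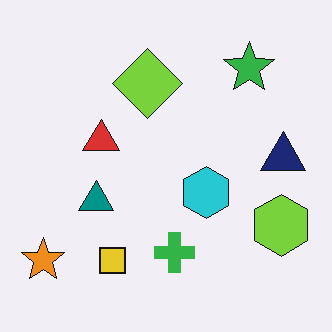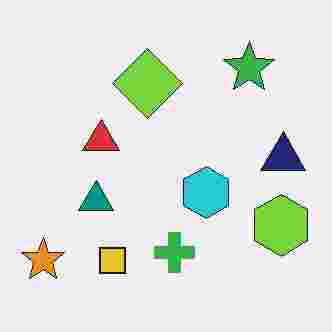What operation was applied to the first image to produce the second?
The second image is the first heavily JPEG-compressed with obvious blocking artifacts.

Blocky 8×8 compression artifacts appear around shape edges and the flat background shows ringing — characteristic JPEG degradation.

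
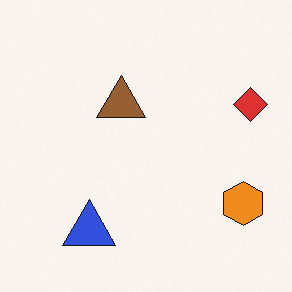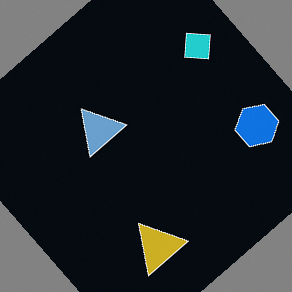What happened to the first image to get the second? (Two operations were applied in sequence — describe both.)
The image was color-inverted (negative), then rotated counter-clockwise by a large amount — several tens of degrees.

The light background has become dark and every shape's color is its complement — a photographic negative. Every shape is tilted by the same angle and the image corners show triangular fill wedges — a whole-image rotation by a non-right angle.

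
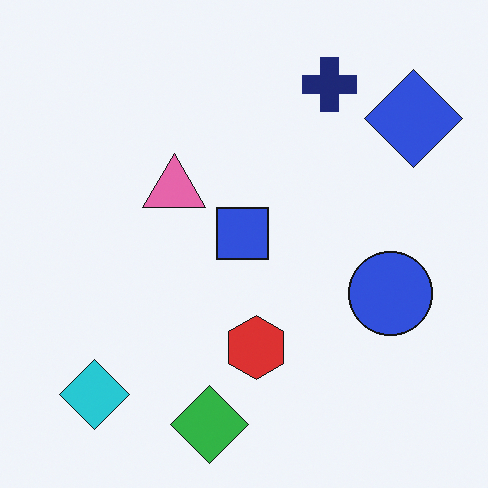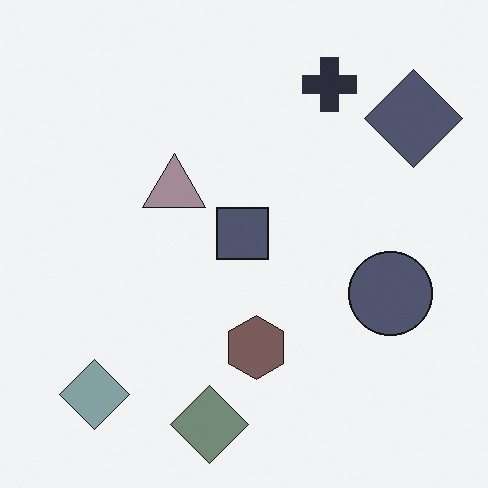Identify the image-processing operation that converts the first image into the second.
The transformation is: heavily desaturated.

All colors are more muted and greyish — a global saturation change.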